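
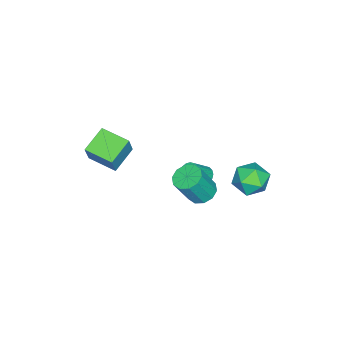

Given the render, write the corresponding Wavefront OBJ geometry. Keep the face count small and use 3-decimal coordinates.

v -1.448 1.176 -0.086
v -1.083 1.668 -0.185
v -0.148 1.175 0.807
v -0.512 0.684 0.906
v -1.266 1.757 0.031
v -0.33 1.265 1.023
v -1.49 1.714 0.221
v -0.554 1.221 1.213
v -1.704 1.547 0.34
v -0.769 1.054 1.332
v -1.86 1.295 0.362
v -0.924 0.802 1.354
v -1.921 1.016 0.281
v -0.986 0.523 1.273
v -1.874 0.774 0.116
v -0.938 0.281 1.108
v -1.729 0.624 -0.095
v -0.794 0.131 0.897
v -1.52 0.601 -0.304
v -0.584 0.108 0.688
v -1.294 0.709 -0.463
v -0.358 0.216 0.529
v -1.104 0.925 -0.536
v -0.168 0.432 0.456
v -0.992 1.198 -0.506
v -0.056 0.705 0.487
v -0.985 1.466 -0.379
v -0.049 0.973 0.613
v -3.033 3.964 -0.304
v -2.074 4.642 -0.546
v -1.986 2.938 0.966
v -1.027 3.616 0.724
v -1.962 4.086 1.309
v -2.609 4.72 0.524
v -1.451 2.86 -0.104
v -2.098 3.494 -0.889
v -1.097 3.96 -0.422
v -1.413 4.718 0.451
v -2.647 2.862 -0.031
v -2.963 3.62 0.842
v 1.176 2.265 1.337
v 1.998 2.226 0.972
v 2.765 1.675 2.757
v 1.944 1.715 3.123
v 1.92 2.742 1.165
v 2.687 2.191 2.95
v 1.558 3.076 1.423
v 2.326 2.525 3.209
v 1.05 3.1 1.649
v 1.818 2.549 3.434
v 0.591 2.806 1.756
v 1.358 2.255 3.541
v 0.355 2.305 1.703
v 1.122 1.754 3.488
v 0.433 1.789 1.51
v 1.2 1.238 3.295
v 0.794 1.455 1.251
v 1.562 0.904 3.037
v 1.302 1.431 1.026
v 2.07 0.88 2.811
v 1.762 1.725 0.919
v 2.529 1.174 2.704
v -0.156 -4.366 2.288
v 0.496 -4.238 3.689
v 0.026 -2.582 2.041
v 0.678 -2.455 3.442
v 1.422 -4.625 1.578
v 2.074 -4.498 2.979
v 1.604 -2.842 1.331
v 2.256 -2.714 2.732
f 2 1 5
f 2 5 3
f 3 5 6
f 3 6 4
f 5 1 7
f 5 7 6
f 6 7 8
f 6 8 4
f 7 1 9
f 7 9 8
f 8 9 10
f 8 10 4
f 9 1 11
f 9 11 10
f 10 11 12
f 10 12 4
f 11 1 13
f 11 13 12
f 12 13 14
f 12 14 4
f 13 1 15
f 13 15 14
f 14 15 16
f 14 16 4
f 15 1 17
f 15 17 16
f 16 17 18
f 16 18 4
f 17 1 19
f 17 19 18
f 18 19 20
f 18 20 4
f 19 1 21
f 19 21 20
f 20 21 22
f 20 22 4
f 21 1 23
f 21 23 22
f 22 23 24
f 22 24 4
f 23 1 25
f 23 25 24
f 24 25 26
f 24 26 4
f 25 1 27
f 25 27 26
f 26 27 28
f 26 28 4
f 27 1 2
f 27 2 28
f 28 2 3
f 28 3 4
f 29 40 34
f 29 34 30
f 29 30 36
f 29 36 39
f 29 39 40
f 30 34 38
f 34 40 33
f 40 39 31
f 39 36 35
f 36 30 37
f 32 38 33
f 32 33 31
f 32 31 35
f 32 35 37
f 32 37 38
f 33 38 34
f 31 33 40
f 35 31 39
f 37 35 36
f 38 37 30
f 42 41 45
f 42 45 43
f 43 45 46
f 43 46 44
f 45 41 47
f 45 47 46
f 46 47 48
f 46 48 44
f 47 41 49
f 47 49 48
f 48 49 50
f 48 50 44
f 49 41 51
f 49 51 50
f 50 51 52
f 50 52 44
f 51 41 53
f 51 53 52
f 52 53 54
f 52 54 44
f 53 41 55
f 53 55 54
f 54 55 56
f 54 56 44
f 55 41 57
f 55 57 56
f 56 57 58
f 56 58 44
f 57 41 59
f 57 59 58
f 58 59 60
f 58 60 44
f 59 41 61
f 59 61 60
f 60 61 62
f 60 62 44
f 61 41 42
f 61 42 62
f 62 42 43
f 62 43 44
f 64 66 63
f 67 64 63
f 63 66 65
f 65 67 63
f 64 70 66
f 68 64 67
f 68 70 64
f 66 70 65
f 69 67 65
f 65 70 69
f 69 68 67
f 70 68 69



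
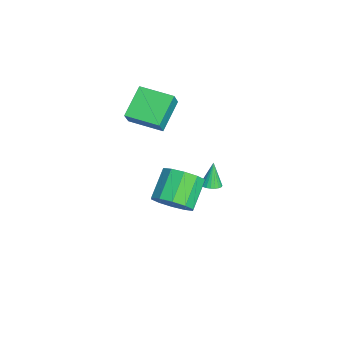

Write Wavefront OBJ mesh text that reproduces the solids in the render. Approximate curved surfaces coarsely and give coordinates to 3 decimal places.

v 4.494 -2.41 -0.678
v 5.194 -2.427 0.144
v 3.947 -1.807 1.22
v 3.246 -1.79 0.398
v 5.237 -1.83 -0.151
v 3.989 -1.209 0.925
v 4.995 -1.454 -0.647
v 3.748 -0.834 0.428
v 4.563 -1.444 -1.155
v 3.315 -0.824 -0.08
v 4.103 -1.803 -1.481
v 2.856 -1.182 -0.405
v 3.793 -2.393 -1.5
v 2.546 -1.773 -0.424
v 3.751 -2.991 -1.205
v 2.503 -2.37 -0.129
v 3.992 -3.366 -0.708
v 2.745 -2.746 0.367
v 4.425 -3.376 -0.2
v 3.177 -2.756 0.875
v 4.884 -3.018 0.125
v 3.637 -2.397 1.201
v -0.762 -0.198 -3.983
v -0.302 -0.466 -3.809
v -1.198 -0.062 -2.617
v -0.234 -0.259 -3.808
v -0.245 -0.042 -3.833
v -0.336 0.151 -3.882
v -0.491 0.291 -3.945
v -0.688 0.356 -4.014
v -0.896 0.337 -4.079
v -1.083 0.237 -4.129
v -1.222 0.07 -4.156
v -1.291 -0.137 -4.158
v -1.279 -0.354 -4.132
v -1.188 -0.547 -4.084
v -1.033 -0.687 -4.021
v -0.836 -0.752 -3.951
v -0.628 -0.733 -3.887
v -0.441 -0.633 -3.837
v -1.462 -4.257 0.591
v -2.844 -3.465 1.682
v -0.636 -2.587 0.427
v -2.018 -1.796 1.518
v -0.862 -4.464 1.502
v -2.244 -3.673 2.593
v -0.036 -2.795 1.338
v -1.418 -2.003 2.429
f 2 1 5
f 2 5 3
f 3 5 6
f 3 6 4
f 5 1 7
f 5 7 6
f 6 7 8
f 6 8 4
f 7 1 9
f 7 9 8
f 8 9 10
f 8 10 4
f 9 1 11
f 9 11 10
f 10 11 12
f 10 12 4
f 11 1 13
f 11 13 12
f 12 13 14
f 12 14 4
f 13 1 15
f 13 15 14
f 14 15 16
f 14 16 4
f 15 1 17
f 15 17 16
f 16 17 18
f 16 18 4
f 17 1 19
f 17 19 18
f 18 19 20
f 18 20 4
f 19 1 21
f 19 21 20
f 20 21 22
f 20 22 4
f 21 1 2
f 21 2 22
f 22 2 3
f 22 3 4
f 24 23 26
f 24 26 25
f 26 23 27
f 26 27 25
f 27 23 28
f 27 28 25
f 28 23 29
f 28 29 25
f 29 23 30
f 29 30 25
f 30 23 31
f 30 31 25
f 31 23 32
f 31 32 25
f 32 23 33
f 32 33 25
f 33 23 34
f 33 34 25
f 34 23 35
f 34 35 25
f 35 23 36
f 35 36 25
f 36 23 37
f 36 37 25
f 37 23 38
f 37 38 25
f 38 23 39
f 38 39 25
f 39 23 40
f 39 40 25
f 40 23 24
f 40 24 25
f 42 44 41
f 45 42 41
f 41 44 43
f 43 45 41
f 42 48 44
f 46 42 45
f 46 48 42
f 44 48 43
f 47 45 43
f 43 48 47
f 47 46 45
f 48 46 47



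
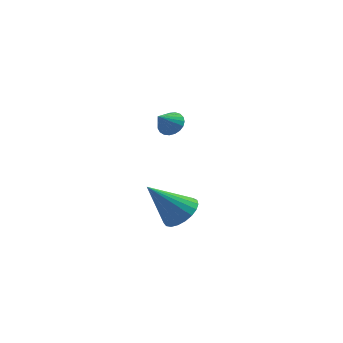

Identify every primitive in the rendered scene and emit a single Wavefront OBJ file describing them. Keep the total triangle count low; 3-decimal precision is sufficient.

v 1.176 2.749 -2.325
v 1.653 2.85 -1.958
v 0.784 2.091 -1.635
v 1.489 3.027 -1.881
v 1.271 3.157 -1.881
v 1.036 3.216 -1.958
v 0.826 3.194 -2.098
v 0.676 3.096 -2.277
v 0.613 2.937 -2.465
v 0.646 2.746 -2.628
v 0.772 2.555 -2.739
v 0.967 2.398 -2.778
v 1.198 2.301 -2.739
v 1.426 2.282 -2.628
v 1.61 2.344 -2.465
v 1.719 2.475 -2.277
v 1.734 2.654 -2.098
v 2.547 -2.333 -4.328
v 3.188 -2.666 -3.921
v 1.373 -2.787 -2.852
v 3.197 -2.339 -3.813
v 3.094 -2.01 -3.794
v 2.896 -1.737 -3.868
v 2.637 -1.567 -4.021
v 2.363 -1.53 -4.227
v 2.12 -1.631 -4.451
v 1.952 -1.854 -4.654
v 1.886 -2.16 -4.8
v 1.934 -2.495 -4.865
v 2.089 -2.803 -4.837
v 2.322 -3.029 -4.721
v 2.594 -3.135 -4.537
v 2.858 -3.102 -4.317
v 3.068 -2.936 -4.099
f 2 1 4
f 2 4 3
f 4 1 5
f 4 5 3
f 5 1 6
f 5 6 3
f 6 1 7
f 6 7 3
f 7 1 8
f 7 8 3
f 8 1 9
f 8 9 3
f 9 1 10
f 9 10 3
f 10 1 11
f 10 11 3
f 11 1 12
f 11 12 3
f 12 1 13
f 12 13 3
f 13 1 14
f 13 14 3
f 14 1 15
f 14 15 3
f 15 1 16
f 15 16 3
f 16 1 17
f 16 17 3
f 17 1 2
f 17 2 3
f 19 18 21
f 19 21 20
f 21 18 22
f 21 22 20
f 22 18 23
f 22 23 20
f 23 18 24
f 23 24 20
f 24 18 25
f 24 25 20
f 25 18 26
f 25 26 20
f 26 18 27
f 26 27 20
f 27 18 28
f 27 28 20
f 28 18 29
f 28 29 20
f 29 18 30
f 29 30 20
f 30 18 31
f 30 31 20
f 31 18 32
f 31 32 20
f 32 18 33
f 32 33 20
f 33 18 34
f 33 34 20
f 34 18 19
f 34 19 20



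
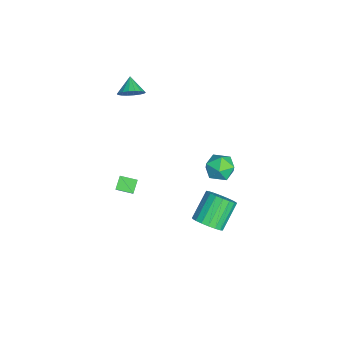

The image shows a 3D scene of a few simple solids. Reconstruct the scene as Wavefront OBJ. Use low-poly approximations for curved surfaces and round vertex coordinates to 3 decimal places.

v 3.211 3.808 3.154
v 4.025 3.401 3.243
v 2.595 2.759 3.997
v 3.409 2.352 4.086
v 3.256 3.161 4.485
v 3.637 3.809 3.964
v 2.983 2.351 3.276
v 3.364 2.999 2.755
v 3.884 2.5 3.318
v 4.053 3.001 4.065
v 2.567 3.159 3.175
v 2.736 3.66 3.922
v 0.407 -2.448 -1.544
v -0.238 -2.197 -1.001
v 0.622 -1.49 -1.733
v -0.023 -1.238 -1.19
v 1.163 -2.442 -0.65
v 0.518 -2.19 -0.107
v 1.378 -1.483 -0.839
v 0.733 -1.232 -0.296
v 1.357 2.581 -4.034
v 1.995 3.256 -3.89
v 0.821 4.094 -2.622
v 0.183 3.419 -2.766
v 1.765 3.411 -4.204
v 0.592 4.248 -2.936
v 1.455 3.4 -4.484
v 0.281 4.238 -3.217
v 1.125 3.228 -4.676
v -0.048 4.066 -3.408
v 0.841 2.927 -4.74
v -0.332 3.765 -3.472
v 0.66 2.558 -4.664
v -0.514 3.396 -3.396
v 0.616 2.194 -4.464
v -0.558 3.031 -3.196
v 0.719 1.906 -4.178
v -0.455 2.744 -2.91
v 0.948 1.752 -3.864
v -0.225 2.589 -2.596
v 1.259 1.762 -3.583
v 0.085 2.6 -2.316
v 1.588 1.934 -3.392
v 0.415 2.772 -2.124
v 1.872 2.235 -3.328
v 0.699 3.073 -2.06
v 2.054 2.604 -3.404
v 0.88 3.442 -2.136
v 2.098 2.969 -3.604
v 0.924 3.806 -2.336
v -3.429 -1.465 3.392
v -3 -1.249 4.032
v -4.351 -1.515 4.028
v -3.108 -0.936 3.899
v -3.28 -0.729 3.667
v -3.481 -0.667 3.38
v -3.672 -0.763 3.095
v -3.815 -0.999 2.869
v -3.882 -1.326 2.747
v -3.859 -1.682 2.753
v -3.751 -1.994 2.885
v -3.579 -2.202 3.118
v -3.378 -2.263 3.405
v -3.187 -2.167 3.69
v -3.044 -1.932 3.915
v -2.977 -1.604 4.037
f 1 12 6
f 1 6 2
f 1 2 8
f 1 8 11
f 1 11 12
f 2 6 10
f 6 12 5
f 12 11 3
f 11 8 7
f 8 2 9
f 4 10 5
f 4 5 3
f 4 3 7
f 4 7 9
f 4 9 10
f 5 10 6
f 3 5 12
f 7 3 11
f 9 7 8
f 10 9 2
f 14 16 13
f 17 14 13
f 13 16 15
f 15 17 13
f 14 20 16
f 18 14 17
f 18 20 14
f 16 20 15
f 19 17 15
f 15 20 19
f 19 18 17
f 20 18 19
f 22 21 25
f 22 25 23
f 23 25 26
f 23 26 24
f 25 21 27
f 25 27 26
f 26 27 28
f 26 28 24
f 27 21 29
f 27 29 28
f 28 29 30
f 28 30 24
f 29 21 31
f 29 31 30
f 30 31 32
f 30 32 24
f 31 21 33
f 31 33 32
f 32 33 34
f 32 34 24
f 33 21 35
f 33 35 34
f 34 35 36
f 34 36 24
f 35 21 37
f 35 37 36
f 36 37 38
f 36 38 24
f 37 21 39
f 37 39 38
f 38 39 40
f 38 40 24
f 39 21 41
f 39 41 40
f 40 41 42
f 40 42 24
f 41 21 43
f 41 43 42
f 42 43 44
f 42 44 24
f 43 21 45
f 43 45 44
f 44 45 46
f 44 46 24
f 45 21 47
f 45 47 46
f 46 47 48
f 46 48 24
f 47 21 49
f 47 49 48
f 48 49 50
f 48 50 24
f 49 21 22
f 49 22 50
f 50 22 23
f 50 23 24
f 52 51 54
f 52 54 53
f 54 51 55
f 54 55 53
f 55 51 56
f 55 56 53
f 56 51 57
f 56 57 53
f 57 51 58
f 57 58 53
f 58 51 59
f 58 59 53
f 59 51 60
f 59 60 53
f 60 51 61
f 60 61 53
f 61 51 62
f 61 62 53
f 62 51 63
f 62 63 53
f 63 51 64
f 63 64 53
f 64 51 65
f 64 65 53
f 65 51 66
f 65 66 53
f 66 51 52
f 66 52 53



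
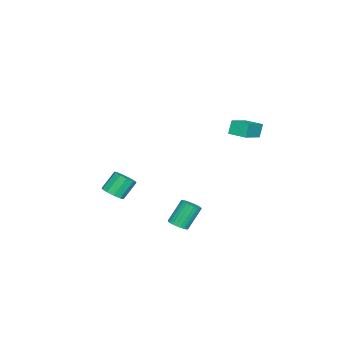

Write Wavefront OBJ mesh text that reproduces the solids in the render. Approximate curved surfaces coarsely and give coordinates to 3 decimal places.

v 3.941 0.402 -4.304
v 4.481 0.492 -4.06
v 3.8 1.028 -2.751
v 3.259 0.938 -2.996
v 4.443 0.698 -4.164
v 3.762 1.234 -2.855
v 4.329 0.86 -4.289
v 3.647 1.395 -2.98
v 4.155 0.951 -4.417
v 3.474 1.487 -3.108
v 3.949 0.959 -4.528
v 3.268 1.495 -3.219
v 3.742 0.882 -4.604
v 3.06 1.418 -3.296
v 3.565 0.732 -4.635
v 2.883 1.268 -3.326
v 3.445 0.532 -4.616
v 2.763 1.068 -3.307
v 3.4 0.312 -4.549
v 2.719 0.848 -3.24
v 3.438 0.106 -4.445
v 2.757 0.642 -3.136
v 3.553 -0.055 -4.32
v 2.871 0.48 -3.011
v 3.726 -0.147 -4.192
v 3.045 0.389 -2.883
v 3.932 -0.155 -4.081
v 3.251 0.381 -2.772
v 4.14 -0.078 -4.004
v 3.458 0.458 -2.696
v 4.317 0.072 -3.974
v 3.635 0.608 -2.665
v 4.437 0.272 -3.993
v 3.755 0.808 -2.684
v 1.791 3.246 1.994
v 1.463 3.33 2.806
v 2.054 4.252 1.996
v 1.725 4.336 2.808
v 3.175 2.884 2.592
v 2.846 2.968 3.404
v 3.437 3.89 2.594
v 3.109 3.974 3.406
v 2.188 -3.882 -3.592
v 2.76 -3.994 -3.187
v 2.124 -3.469 -2.143
v 1.552 -3.358 -2.548
v 2.797 -3.595 -3.365
v 2.161 -3.07 -2.322
v 2.6 -3.306 -3.631
v 1.964 -2.781 -2.587
v 2.247 -3.237 -3.881
v 1.611 -2.712 -2.837
v 1.87 -3.414 -4.021
v 1.235 -2.889 -2.977
v 1.616 -3.771 -3.997
v 0.98 -3.246 -2.953
v 1.579 -4.17 -3.818
v 0.943 -3.645 -2.775
v 1.776 -4.459 -3.553
v 1.14 -3.934 -2.509
v 2.129 -4.528 -3.303
v 1.493 -4.003 -2.259
v 2.505 -4.351 -3.163
v 1.87 -3.826 -2.119
f 2 1 5
f 2 5 3
f 3 5 6
f 3 6 4
f 5 1 7
f 5 7 6
f 6 7 8
f 6 8 4
f 7 1 9
f 7 9 8
f 8 9 10
f 8 10 4
f 9 1 11
f 9 11 10
f 10 11 12
f 10 12 4
f 11 1 13
f 11 13 12
f 12 13 14
f 12 14 4
f 13 1 15
f 13 15 14
f 14 15 16
f 14 16 4
f 15 1 17
f 15 17 16
f 16 17 18
f 16 18 4
f 17 1 19
f 17 19 18
f 18 19 20
f 18 20 4
f 19 1 21
f 19 21 20
f 20 21 22
f 20 22 4
f 21 1 23
f 21 23 22
f 22 23 24
f 22 24 4
f 23 1 25
f 23 25 24
f 24 25 26
f 24 26 4
f 25 1 27
f 25 27 26
f 26 27 28
f 26 28 4
f 27 1 29
f 27 29 28
f 28 29 30
f 28 30 4
f 29 1 31
f 29 31 30
f 30 31 32
f 30 32 4
f 31 1 33
f 31 33 32
f 32 33 34
f 32 34 4
f 33 1 2
f 33 2 34
f 34 2 3
f 34 3 4
f 36 38 35
f 39 36 35
f 35 38 37
f 37 39 35
f 36 42 38
f 40 36 39
f 40 42 36
f 38 42 37
f 41 39 37
f 37 42 41
f 41 40 39
f 42 40 41
f 44 43 47
f 44 47 45
f 45 47 48
f 45 48 46
f 47 43 49
f 47 49 48
f 48 49 50
f 48 50 46
f 49 43 51
f 49 51 50
f 50 51 52
f 50 52 46
f 51 43 53
f 51 53 52
f 52 53 54
f 52 54 46
f 53 43 55
f 53 55 54
f 54 55 56
f 54 56 46
f 55 43 57
f 55 57 56
f 56 57 58
f 56 58 46
f 57 43 59
f 57 59 58
f 58 59 60
f 58 60 46
f 59 43 61
f 59 61 60
f 60 61 62
f 60 62 46
f 61 43 63
f 61 63 62
f 62 63 64
f 62 64 46
f 63 43 44
f 63 44 64
f 64 44 45
f 64 45 46



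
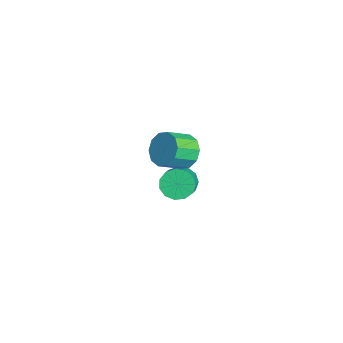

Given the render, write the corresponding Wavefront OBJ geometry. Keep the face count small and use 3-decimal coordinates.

v 2.758 -2.442 1.86
v 3.307 -1.953 2.325
v 3.652 -2.97 2.985
v 3.102 -3.458 2.52
v 2.832 -1.952 2.576
v 3.177 -2.969 3.235
v 2.328 -2.138 2.553
v 2.672 -3.155 3.212
v 1.988 -2.44 2.266
v 2.333 -3.457 2.925
v 1.942 -2.742 1.823
v 2.287 -3.759 2.483
v 2.208 -2.93 1.395
v 2.553 -3.947 2.055
v 2.683 -2.931 1.145
v 3.028 -3.948 1.804
v 3.188 -2.745 1.168
v 3.532 -3.762 1.827
v 3.527 -2.443 1.455
v 3.872 -3.46 2.114
v 3.573 -2.141 1.897
v 3.918 -3.158 2.557
v -0.616 -1.855 -3.298
v -0.157 -1.27 -3.618
v 1.196 -1.72 -2.503
v 0.736 -2.305 -2.182
v -0.381 -1.08 -3.269
v 0.971 -1.531 -2.154
v -0.681 -1.136 -2.929
v 0.672 -1.587 -1.814
v -0.959 -1.421 -2.706
v 0.393 -1.871 -1.591
v -1.129 -1.843 -2.671
v 0.223 -2.293 -1.556
v -1.136 -2.269 -2.835
v 0.216 -2.719 -1.719
v -0.978 -2.563 -3.145
v 0.374 -3.014 -2.03
v -0.705 -2.633 -3.505
v 0.647 -3.083 -2.389
v -0.404 -2.455 -3.798
v 0.949 -2.906 -2.682
v -0.17 -2.087 -3.933
v 1.182 -2.538 -2.817
v -0.078 -1.645 -3.866
v 1.274 -2.096 -2.75
f 2 1 5
f 2 5 3
f 3 5 6
f 3 6 4
f 5 1 7
f 5 7 6
f 6 7 8
f 6 8 4
f 7 1 9
f 7 9 8
f 8 9 10
f 8 10 4
f 9 1 11
f 9 11 10
f 10 11 12
f 10 12 4
f 11 1 13
f 11 13 12
f 12 13 14
f 12 14 4
f 13 1 15
f 13 15 14
f 14 15 16
f 14 16 4
f 15 1 17
f 15 17 16
f 16 17 18
f 16 18 4
f 17 1 19
f 17 19 18
f 18 19 20
f 18 20 4
f 19 1 21
f 19 21 20
f 20 21 22
f 20 22 4
f 21 1 2
f 21 2 22
f 22 2 3
f 22 3 4
f 24 23 27
f 24 27 25
f 25 27 28
f 25 28 26
f 27 23 29
f 27 29 28
f 28 29 30
f 28 30 26
f 29 23 31
f 29 31 30
f 30 31 32
f 30 32 26
f 31 23 33
f 31 33 32
f 32 33 34
f 32 34 26
f 33 23 35
f 33 35 34
f 34 35 36
f 34 36 26
f 35 23 37
f 35 37 36
f 36 37 38
f 36 38 26
f 37 23 39
f 37 39 38
f 38 39 40
f 38 40 26
f 39 23 41
f 39 41 40
f 40 41 42
f 40 42 26
f 41 23 43
f 41 43 42
f 42 43 44
f 42 44 26
f 43 23 45
f 43 45 44
f 44 45 46
f 44 46 26
f 45 23 24
f 45 24 46
f 46 24 25
f 46 25 26



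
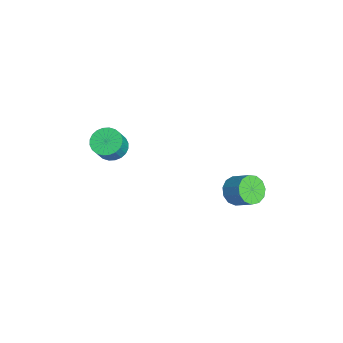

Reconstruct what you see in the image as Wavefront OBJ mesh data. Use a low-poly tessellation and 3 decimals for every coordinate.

v 2.079 2.706 0.213
v 2.622 1.944 0.379
v 3.444 2.712 1.213
v 2.901 3.474 1.047
v 2.83 2.187 -0.05
v 3.652 2.955 0.784
v 2.8 2.595 -0.395
v 3.622 3.362 0.439
v 2.541 3.038 -0.548
v 3.363 3.805 0.286
v 2.136 3.376 -0.459
v 2.958 4.143 0.375
v 1.712 3.501 -0.156
v 2.534 4.268 0.678
v 1.405 3.374 0.263
v 2.227 4.141 1.097
v 1.312 3.035 0.667
v 2.134 3.802 1.501
v 1.462 2.592 0.926
v 2.284 3.359 1.76
v 1.809 2.185 0.96
v 2.631 2.952 1.793
v 2.241 1.943 0.756
v 3.063 2.711 1.59
v -2.582 -3.75 0.428
v -1.748 -3.647 -0.036
v -1.043 -4.028 1.149
v -1.878 -4.13 1.612
v -1.797 -3.303 0.104
v -1.092 -3.684 1.288
v -1.965 -3.027 0.292
v -1.26 -3.408 1.477
v -2.227 -2.861 0.502
v -1.523 -3.241 1.687
v -2.544 -2.83 0.7
v -1.839 -3.21 1.885
v -2.866 -2.939 0.857
v -2.161 -3.32 2.041
v -3.145 -3.172 0.948
v -2.44 -3.552 2.133
v -3.339 -3.492 0.96
v -2.634 -3.873 2.145
v -3.417 -3.852 0.891
v -2.712 -4.233 2.076
v -3.368 -4.196 0.752
v -2.663 -4.577 1.936
v -3.2 -4.472 0.563
v -2.495 -4.853 1.748
v -2.937 -4.639 0.353
v -2.233 -5.019 1.538
v -2.621 -4.67 0.155
v -1.916 -5.05 1.34
v -2.299 -4.56 -0.001
v -1.594 -4.941 1.183
v -2.02 -4.328 -0.093
v -1.315 -4.708 1.092
v -1.826 -4.007 -0.105
v -1.121 -4.388 1.08
f 2 1 5
f 2 5 3
f 3 5 6
f 3 6 4
f 5 1 7
f 5 7 6
f 6 7 8
f 6 8 4
f 7 1 9
f 7 9 8
f 8 9 10
f 8 10 4
f 9 1 11
f 9 11 10
f 10 11 12
f 10 12 4
f 11 1 13
f 11 13 12
f 12 13 14
f 12 14 4
f 13 1 15
f 13 15 14
f 14 15 16
f 14 16 4
f 15 1 17
f 15 17 16
f 16 17 18
f 16 18 4
f 17 1 19
f 17 19 18
f 18 19 20
f 18 20 4
f 19 1 21
f 19 21 20
f 20 21 22
f 20 22 4
f 21 1 23
f 21 23 22
f 22 23 24
f 22 24 4
f 23 1 2
f 23 2 24
f 24 2 3
f 24 3 4
f 26 25 29
f 26 29 27
f 27 29 30
f 27 30 28
f 29 25 31
f 29 31 30
f 30 31 32
f 30 32 28
f 31 25 33
f 31 33 32
f 32 33 34
f 32 34 28
f 33 25 35
f 33 35 34
f 34 35 36
f 34 36 28
f 35 25 37
f 35 37 36
f 36 37 38
f 36 38 28
f 37 25 39
f 37 39 38
f 38 39 40
f 38 40 28
f 39 25 41
f 39 41 40
f 40 41 42
f 40 42 28
f 41 25 43
f 41 43 42
f 42 43 44
f 42 44 28
f 43 25 45
f 43 45 44
f 44 45 46
f 44 46 28
f 45 25 47
f 45 47 46
f 46 47 48
f 46 48 28
f 47 25 49
f 47 49 48
f 48 49 50
f 48 50 28
f 49 25 51
f 49 51 50
f 50 51 52
f 50 52 28
f 51 25 53
f 51 53 52
f 52 53 54
f 52 54 28
f 53 25 55
f 53 55 54
f 54 55 56
f 54 56 28
f 55 25 57
f 55 57 56
f 56 57 58
f 56 58 28
f 57 25 26
f 57 26 58
f 58 26 27
f 58 27 28



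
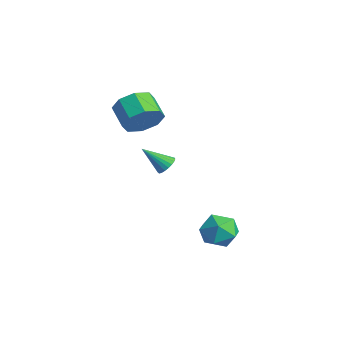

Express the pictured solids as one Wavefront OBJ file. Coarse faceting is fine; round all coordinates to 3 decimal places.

v 2.594 1.421 -3.308
v 3.292 2.041 -2.847
v 3.088 0.139 -2.333
v 3.786 0.759 -1.872
v 2.768 0.911 -1.712
v 2.463 1.704 -2.315
v 3.917 0.476 -2.865
v 3.612 1.269 -3.468
v 4.109 1.457 -2.573
v 3.4 1.726 -1.861
v 2.98 0.454 -3.319
v 2.271 0.723 -2.607
v -1.897 -0.352 2.394
v -1.382 -0.505 3.32
v -2.588 -0.501 3.991
v -3.103 -0.348 3.066
v -1.479 0.289 3.142
v -2.684 0.292 3.814
v -1.82 0.707 2.527
v -3.026 0.711 3.198
v -2.207 0.505 1.834
v -3.412 0.509 2.505
v -2.412 -0.199 1.469
v -3.618 -0.195 2.14
v -2.316 -0.992 1.646
v -3.521 -0.989 2.318
v -1.974 -1.411 2.262
v -3.18 -1.407 2.933
v -1.588 -1.209 2.955
v -2.793 -1.205 3.626
v -1.999 0.869 -0.928
v -1.618 0.446 -1.117
v -2.601 -0.149 0.148
v -1.486 0.558 -0.937
v -1.443 0.724 -0.756
v -1.496 0.915 -0.604
v -1.636 1.098 -0.509
v -1.839 1.242 -0.486
v -2.069 1.321 -0.54
v -2.287 1.323 -0.661
v -2.456 1.245 -0.828
v -2.545 1.103 -1.012
v -2.54 0.921 -1.182
v -2.442 0.729 -1.308
v -2.267 0.562 -1.369
v -2.045 0.448 -1.353
v -1.816 0.407 -1.264
f 1 12 6
f 1 6 2
f 1 2 8
f 1 8 11
f 1 11 12
f 2 6 10
f 6 12 5
f 12 11 3
f 11 8 7
f 8 2 9
f 4 10 5
f 4 5 3
f 4 3 7
f 4 7 9
f 4 9 10
f 5 10 6
f 3 5 12
f 7 3 11
f 9 7 8
f 10 9 2
f 14 13 17
f 14 17 15
f 15 17 18
f 15 18 16
f 17 13 19
f 17 19 18
f 18 19 20
f 18 20 16
f 19 13 21
f 19 21 20
f 20 21 22
f 20 22 16
f 21 13 23
f 21 23 22
f 22 23 24
f 22 24 16
f 23 13 25
f 23 25 24
f 24 25 26
f 24 26 16
f 25 13 27
f 25 27 26
f 26 27 28
f 26 28 16
f 27 13 29
f 27 29 28
f 28 29 30
f 28 30 16
f 29 13 14
f 29 14 30
f 30 14 15
f 30 15 16
f 32 31 34
f 32 34 33
f 34 31 35
f 34 35 33
f 35 31 36
f 35 36 33
f 36 31 37
f 36 37 33
f 37 31 38
f 37 38 33
f 38 31 39
f 38 39 33
f 39 31 40
f 39 40 33
f 40 31 41
f 40 41 33
f 41 31 42
f 41 42 33
f 42 31 43
f 42 43 33
f 43 31 44
f 43 44 33
f 44 31 45
f 44 45 33
f 45 31 46
f 45 46 33
f 46 31 47
f 46 47 33
f 47 31 32
f 47 32 33



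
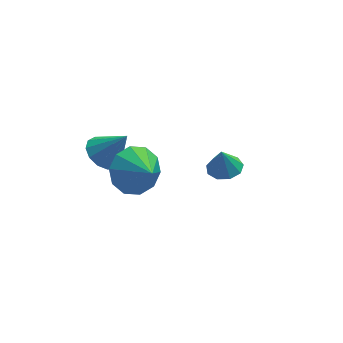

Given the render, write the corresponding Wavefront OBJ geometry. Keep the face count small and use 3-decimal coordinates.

v -3.725 -0.951 0.318
v -3.093 -1.318 -0.464
v -3.295 -2.009 1.162
v -2.743 -0.888 -0.103
v -2.768 -0.482 0.419
v -3.159 -0.255 0.902
v -3.766 -0.294 1.162
v -4.357 -0.584 1.1
v -4.707 -1.014 0.739
v -4.681 -1.42 0.217
v -4.291 -1.646 -0.266
v -3.684 -1.608 -0.526
v -4.31 2.265 -1.881
v -3.607 2.485 -2.307
v -3.43 1.935 -0.599
v -3.767 2.884 -2.094
v -4.099 3.086 -1.815
v -4.498 3.028 -1.556
v -4.837 2.727 -1.401
v -5.009 2.28 -1.398
v -4.959 1.829 -1.549
v -4.703 1.515 -1.805
v -4.322 1.44 -2.086
v -3.937 1.627 -2.301
v -3.671 2.016 -2.384
v 0.682 2.674 -4.545
v 1.191 2.102 -4.46
v 0.538 2.706 -3.455
v 1.438 2.567 -4.441
v 1.331 3.082 -4.471
v 0.921 3.406 -4.535
v 0.399 3.387 -4.604
v 0.01 3.035 -4.645
v -0.065 2.514 -4.64
v 0.21 2.067 -4.59
v 0.706 1.905 -4.519
f 2 1 4
f 2 4 3
f 4 1 5
f 4 5 3
f 5 1 6
f 5 6 3
f 6 1 7
f 6 7 3
f 7 1 8
f 7 8 3
f 8 1 9
f 8 9 3
f 9 1 10
f 9 10 3
f 10 1 11
f 10 11 3
f 11 1 12
f 11 12 3
f 12 1 2
f 12 2 3
f 14 13 16
f 14 16 15
f 16 13 17
f 16 17 15
f 17 13 18
f 17 18 15
f 18 13 19
f 18 19 15
f 19 13 20
f 19 20 15
f 20 13 21
f 20 21 15
f 21 13 22
f 21 22 15
f 22 13 23
f 22 23 15
f 23 13 24
f 23 24 15
f 24 13 25
f 24 25 15
f 25 13 14
f 25 14 15
f 27 26 29
f 27 29 28
f 29 26 30
f 29 30 28
f 30 26 31
f 30 31 28
f 31 26 32
f 31 32 28
f 32 26 33
f 32 33 28
f 33 26 34
f 33 34 28
f 34 26 35
f 34 35 28
f 35 26 36
f 35 36 28
f 36 26 27
f 36 27 28



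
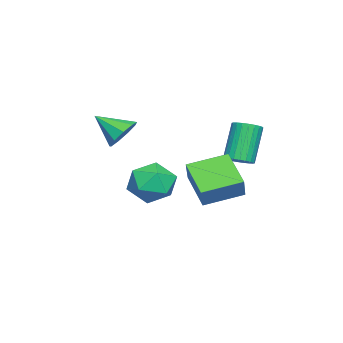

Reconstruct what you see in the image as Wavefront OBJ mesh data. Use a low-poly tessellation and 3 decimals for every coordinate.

v 2.705 -2.635 3.478
v 3.58 -2.694 3.406
v 2.695 -3.905 4.402
v 3.435 -2.35 3.878
v 2.948 -2.139 4.162
v 2.347 -2.16 4.127
v 1.914 -2.404 3.788
v 1.85 -2.756 3.304
v 2.187 -3.052 2.901
v 2.765 -3.152 2.768
v 3.315 -3.011 2.968
v 1.18 1.905 1.989
v 1.748 2.127 2.268
v 0.847 2.217 4.029
v 0.28 1.995 3.751
v 1.634 2.351 2.198
v 0.733 2.442 3.959
v 1.451 2.508 2.097
v 0.55 2.599 3.858
v 1.227 2.573 1.979
v 0.326 2.664 3.74
v 0.996 2.536 1.862
v 0.095 2.627 3.623
v 0.793 2.403 1.765
v -0.108 2.494 3.527
v 0.648 2.194 1.703
v -0.252 2.285 3.464
v 0.585 1.941 1.683
v -0.315 2.032 3.444
v 0.613 1.683 1.711
v -0.288 1.773 3.472
v 0.727 1.458 1.781
v -0.174 1.549 3.542
v 0.91 1.301 1.882
v 0.009 1.392 3.643
v 1.134 1.236 2
v 0.233 1.327 3.761
v 1.365 1.273 2.117
v 0.464 1.364 3.878
v 1.568 1.406 2.213
v 0.667 1.497 3.975
v 1.712 1.615 2.276
v 0.812 1.706 4.037
v 1.775 1.868 2.296
v 0.875 1.959 4.057
v 3.199 0.347 1.553
v 3.963 0.52 2.553
v 2.268 1.844 2.006
v 3.032 2.017 3.005
v 4.328 1.363 0.515
v 5.092 1.536 1.514
v 3.397 2.86 0.967
v 4.161 3.033 1.967
v 0.564 -1.299 -0.593
v 1.639 -1.117 -0.094
v 0.341 -2.903 0.474
v 1.416 -2.721 0.973
v 0.506 -1.981 1.222
v 0.644 -0.989 0.562
v 1.336 -3.031 -0.182
v 1.474 -2.039 -0.842
v 2.116 -2.187 0.159
v 1.603 -1.538 1.027
v 0.377 -2.482 -0.647
v -0.136 -1.833 0.221
f 2 1 4
f 2 4 3
f 4 1 5
f 4 5 3
f 5 1 6
f 5 6 3
f 6 1 7
f 6 7 3
f 7 1 8
f 7 8 3
f 8 1 9
f 8 9 3
f 9 1 10
f 9 10 3
f 10 1 11
f 10 11 3
f 11 1 2
f 11 2 3
f 13 12 16
f 13 16 14
f 14 16 17
f 14 17 15
f 16 12 18
f 16 18 17
f 17 18 19
f 17 19 15
f 18 12 20
f 18 20 19
f 19 20 21
f 19 21 15
f 20 12 22
f 20 22 21
f 21 22 23
f 21 23 15
f 22 12 24
f 22 24 23
f 23 24 25
f 23 25 15
f 24 12 26
f 24 26 25
f 25 26 27
f 25 27 15
f 26 12 28
f 26 28 27
f 27 28 29
f 27 29 15
f 28 12 30
f 28 30 29
f 29 30 31
f 29 31 15
f 30 12 32
f 30 32 31
f 31 32 33
f 31 33 15
f 32 12 34
f 32 34 33
f 33 34 35
f 33 35 15
f 34 12 36
f 34 36 35
f 35 36 37
f 35 37 15
f 36 12 38
f 36 38 37
f 37 38 39
f 37 39 15
f 38 12 40
f 38 40 39
f 39 40 41
f 39 41 15
f 40 12 42
f 40 42 41
f 41 42 43
f 41 43 15
f 42 12 44
f 42 44 43
f 43 44 45
f 43 45 15
f 44 12 13
f 44 13 45
f 45 13 14
f 45 14 15
f 47 49 46
f 50 47 46
f 46 49 48
f 48 50 46
f 47 53 49
f 51 47 50
f 51 53 47
f 49 53 48
f 52 50 48
f 48 53 52
f 52 51 50
f 53 51 52
f 54 65 59
f 54 59 55
f 54 55 61
f 54 61 64
f 54 64 65
f 55 59 63
f 59 65 58
f 65 64 56
f 64 61 60
f 61 55 62
f 57 63 58
f 57 58 56
f 57 56 60
f 57 60 62
f 57 62 63
f 58 63 59
f 56 58 65
f 60 56 64
f 62 60 61
f 63 62 55



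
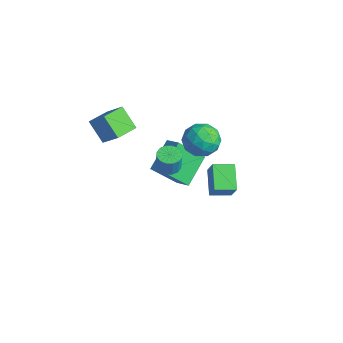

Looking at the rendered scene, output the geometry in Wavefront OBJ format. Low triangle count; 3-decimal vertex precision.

v 1.991 1.901 -0.594
v 2.664 1.77 0.581
v 2.492 2.967 -0.762
v 3.165 2.837 0.413
v 3.215 1.203 -1.373
v 3.888 1.073 -0.198
v 3.716 2.27 -1.541
v 4.389 2.139 -0.366
v -0.103 2.858 1.155
v 0.7 3.401 0.605
v 0.76 1.299 0.875
v 1.563 1.842 0.325
v 1.45 1.98 1.425
v 0.916 2.943 1.598
v 0.544 1.757 -0.118
v 0.01 2.72 0.055
v 1.1 2.721 -0.182
v 1.659 2.859 0.772
v -0.199 1.841 0.708
v 0.36 1.979 1.662
v 0.223 3.266 0.905
v 1.237 1.434 0.575
v 1.17 1.515 1.222
v 1.642 1.834 0.898
v 0.35 2.997 1.489
v 0.822 3.316 1.165
v 1.263 2.481 1.647
v 0.638 1.384 0.315
v 1.11 1.703 -0.009
v -0.182 2.866 0.582
v 0.29 3.185 0.258
v 0.197 2.219 -0.167
v 0.93 3.186 0.119
v 1.437 2.269 -0.046
v 0.838 2.219 -0.306
v 0.524 2.785 -0.204
v 1.259 3.267 0.68
v 1.766 2.351 0.515
v 1.699 2.431 1.161
v 1.386 2.998 1.263
v 1.494 2.867 0.217
v -0.306 2.349 0.965
v 0.201 1.433 0.8
v 0.074 1.702 0.217
v -0.239 2.269 0.319
v 0.023 2.431 1.526
v 0.53 1.514 1.361
v 0.936 1.915 1.684
v 0.622 2.481 1.786
v -0.034 1.833 1.263
v -1.305 1.574 -2.89
v -0.832 1.056 -3
v -0.623 0.988 -1.779
v -1.095 1.506 -1.67
v -0.637 1.367 -3.016
v -0.428 1.3 -1.796
v -0.621 1.734 -2.998
v -0.412 1.666 -1.778
v -0.789 2.058 -2.952
v -0.58 1.99 -1.731
v -1.094 2.252 -2.889
v -0.885 2.184 -1.668
v -1.456 2.264 -2.826
v -1.247 2.197 -1.606
v -1.777 2.092 -2.781
v -1.568 2.024 -1.56
v -1.972 1.78 -2.764
v -1.763 1.713 -1.544
v -1.988 1.414 -2.782
v -1.779 1.346 -1.562
v -1.82 1.09 -2.829
v -1.611 1.022 -1.608
v -1.515 0.896 -2.892
v -1.306 0.828 -1.671
v -1.153 0.883 -2.954
v -0.944 0.816 -1.734
v -3.239 -1.395 -0.802
v -4.344 -1.581 0.269
v -3.531 -0.069 -0.873
v -4.636 -0.255 0.198
v -2.124 -1.085 0.402
v -3.229 -1.271 1.473
v -2.416 0.241 0.331
v -3.521 0.055 1.402
v -1.818 2.459 -5.451
v -2.474 1.134 -3.974
v -2.608 4.069 -4.357
v -3.265 2.743 -2.881
v -0.815 2.577 -4.899
v -1.472 1.251 -3.423
v -1.606 4.186 -3.806
v -2.262 2.861 -2.329
f 2 4 1
f 5 2 1
f 1 4 3
f 3 5 1
f 2 8 4
f 6 2 5
f 6 8 2
f 4 8 3
f 7 5 3
f 3 8 7
f 7 6 5
f 8 6 7
f 9 46 25
f 46 20 49
f 25 49 14
f 46 49 25
f 9 25 21
f 25 14 26
f 21 26 10
f 25 26 21
f 9 21 30
f 21 10 31
f 30 31 16
f 21 31 30
f 9 30 42
f 30 16 45
f 42 45 19
f 30 45 42
f 9 42 46
f 42 19 50
f 46 50 20
f 42 50 46
f 10 26 37
f 26 14 40
f 37 40 18
f 26 40 37
f 14 49 27
f 49 20 48
f 27 48 13
f 49 48 27
f 20 50 47
f 50 19 43
f 47 43 11
f 50 43 47
f 19 45 44
f 45 16 32
f 44 32 15
f 45 32 44
f 16 31 36
f 31 10 33
f 36 33 17
f 31 33 36
f 12 38 24
f 38 18 39
f 24 39 13
f 38 39 24
f 12 24 22
f 24 13 23
f 22 23 11
f 24 23 22
f 12 22 29
f 22 11 28
f 29 28 15
f 22 28 29
f 12 29 34
f 29 15 35
f 34 35 17
f 29 35 34
f 12 34 38
f 34 17 41
f 38 41 18
f 34 41 38
f 13 39 27
f 39 18 40
f 27 40 14
f 39 40 27
f 11 23 47
f 23 13 48
f 47 48 20
f 23 48 47
f 15 28 44
f 28 11 43
f 44 43 19
f 28 43 44
f 17 35 36
f 35 15 32
f 36 32 16
f 35 32 36
f 18 41 37
f 41 17 33
f 37 33 10
f 41 33 37
f 52 51 55
f 52 55 53
f 53 55 56
f 53 56 54
f 55 51 57
f 55 57 56
f 56 57 58
f 56 58 54
f 57 51 59
f 57 59 58
f 58 59 60
f 58 60 54
f 59 51 61
f 59 61 60
f 60 61 62
f 60 62 54
f 61 51 63
f 61 63 62
f 62 63 64
f 62 64 54
f 63 51 65
f 63 65 64
f 64 65 66
f 64 66 54
f 65 51 67
f 65 67 66
f 66 67 68
f 66 68 54
f 67 51 69
f 67 69 68
f 68 69 70
f 68 70 54
f 69 51 71
f 69 71 70
f 70 71 72
f 70 72 54
f 71 51 73
f 71 73 72
f 72 73 74
f 72 74 54
f 73 51 75
f 73 75 74
f 74 75 76
f 74 76 54
f 75 51 52
f 75 52 76
f 76 52 53
f 76 53 54
f 78 80 77
f 81 78 77
f 77 80 79
f 79 81 77
f 78 84 80
f 82 78 81
f 82 84 78
f 80 84 79
f 83 81 79
f 79 84 83
f 83 82 81
f 84 82 83
f 86 88 85
f 89 86 85
f 85 88 87
f 87 89 85
f 86 92 88
f 90 86 89
f 90 92 86
f 88 92 87
f 91 89 87
f 87 92 91
f 91 90 89
f 92 90 91



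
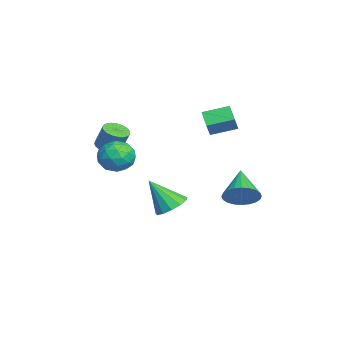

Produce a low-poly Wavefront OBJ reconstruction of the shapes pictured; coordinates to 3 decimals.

v -0.028 -2.579 0.891
v 0.742 -2.528 1.605
v 0.498 -4.132 0.435
v 1.268 -4.081 1.149
v 0.266 -4.155 1.46
v -0.059 -3.196 1.742
v 1.299 -3.464 0.298
v 0.974 -2.505 0.58
v 1.562 -3.075 1.239
v 0.924 -3.502 1.957
v 0.316 -3.158 0.083
v -0.322 -3.585 0.801
v 0.311 -2.418 1.288
v 0.929 -4.242 0.752
v 0.34 -4.286 0.935
v 0.793 -4.256 1.355
v -0.16 -2.81 1.368
v 0.293 -2.78 1.788
v 0.013 -3.736 1.703
v 0.947 -3.88 0.252
v 1.4 -3.85 0.672
v 0.447 -2.404 0.685
v 0.9 -2.374 1.105
v 1.227 -2.924 0.337
v 1.245 -2.709 1.493
v 1.554 -3.622 1.225
v 1.573 -3.259 0.724
v 1.382 -2.695 0.89
v 0.87 -2.96 1.915
v 1.179 -3.873 1.647
v 0.591 -3.916 1.829
v 0.399 -3.353 1.995
v 1.352 -3.282 1.699
v 0.061 -2.787 0.393
v 0.37 -3.7 0.125
v 0.841 -3.307 0.045
v 0.649 -2.744 0.211
v -0.314 -3.038 0.815
v -0.005 -3.951 0.547
v -0.142 -3.965 1.15
v -0.333 -3.401 1.316
v -0.112 -3.378 0.341
v -2.341 -0.434 -3.819
v -1.544 -0.011 -3.388
v -2.659 -1.606 -2.081
v -1.986 0.31 -3.252
v -2.542 0.395 -3.296
v -3.033 0.217 -3.506
v -3.305 -0.168 -3.815
v -3.271 -0.637 -4.125
v -2.942 -1.042 -4.338
v -2.422 -1.253 -4.386
v -1.877 -1.205 -4.254
v -1.479 -0.912 -3.984
v -1.355 -0.467 -3.661
v 2.145 2.794 -1.249
v 2.671 3.116 -0.475
v 0.475 2.886 -0.151
v 2.577 3.45 -0.647
v 2.417 3.683 -0.91
v 2.216 3.781 -1.224
v 2.003 3.728 -1.543
v 1.813 3.534 -1.816
v 1.672 3.226 -2.004
v 1.604 2.853 -2.076
v 1.618 2.471 -2.022
v 1.712 2.138 -1.851
v 1.872 1.904 -1.588
v 2.074 1.806 -1.273
v 2.286 1.859 -0.955
v 2.477 2.053 -0.681
v 2.617 2.361 -0.494
v 2.685 2.734 -0.422
v -2.283 -3.695 0.611
v -1.944 -3.109 0.312
v -1.577 -2.679 1.57
v -1.917 -3.265 1.869
v -2.229 -3.002 0.358
v -1.862 -2.572 1.617
v -2.523 -3.014 0.448
v -2.156 -2.584 1.707
v -2.776 -3.144 0.566
v -2.409 -2.714 1.825
v -2.943 -3.37 0.692
v -2.576 -2.939 1.95
v -2.997 -3.651 0.803
v -2.63 -3.221 2.062
v -2.927 -3.94 0.882
v -2.56 -3.51 2.141
v -2.746 -4.187 0.913
v -2.379 -3.757 2.172
v -2.485 -4.349 0.893
v -2.118 -3.919 2.152
v -2.189 -4.398 0.823
v -1.822 -3.967 2.082
v -1.91 -4.325 0.717
v -1.543 -3.895 1.976
v -1.695 -4.143 0.592
v -1.328 -3.713 1.851
v -1.582 -3.884 0.471
v -1.215 -3.454 1.729
v -1.59 -3.592 0.373
v -1.223 -3.162 1.632
v -1.718 -3.318 0.317
v -1.351 -2.888 1.576
v -0.583 1.177 2.892
v -0.163 0.962 3.67
v -0.6 2.572 3.288
v -0.179 2.357 4.066
v 0.499 1.343 2.354
v 0.92 1.128 3.132
v 0.483 2.738 2.75
v 0.903 2.523 3.528
f 1 38 17
f 38 12 41
f 17 41 6
f 38 41 17
f 1 17 13
f 17 6 18
f 13 18 2
f 17 18 13
f 1 13 22
f 13 2 23
f 22 23 8
f 13 23 22
f 1 22 34
f 22 8 37
f 34 37 11
f 22 37 34
f 1 34 38
f 34 11 42
f 38 42 12
f 34 42 38
f 2 18 29
f 18 6 32
f 29 32 10
f 18 32 29
f 6 41 19
f 41 12 40
f 19 40 5
f 41 40 19
f 12 42 39
f 42 11 35
f 39 35 3
f 42 35 39
f 11 37 36
f 37 8 24
f 36 24 7
f 37 24 36
f 8 23 28
f 23 2 25
f 28 25 9
f 23 25 28
f 4 30 16
f 30 10 31
f 16 31 5
f 30 31 16
f 4 16 14
f 16 5 15
f 14 15 3
f 16 15 14
f 4 14 21
f 14 3 20
f 21 20 7
f 14 20 21
f 4 21 26
f 21 7 27
f 26 27 9
f 21 27 26
f 4 26 30
f 26 9 33
f 30 33 10
f 26 33 30
f 5 31 19
f 31 10 32
f 19 32 6
f 31 32 19
f 3 15 39
f 15 5 40
f 39 40 12
f 15 40 39
f 7 20 36
f 20 3 35
f 36 35 11
f 20 35 36
f 9 27 28
f 27 7 24
f 28 24 8
f 27 24 28
f 10 33 29
f 33 9 25
f 29 25 2
f 33 25 29
f 44 43 46
f 44 46 45
f 46 43 47
f 46 47 45
f 47 43 48
f 47 48 45
f 48 43 49
f 48 49 45
f 49 43 50
f 49 50 45
f 50 43 51
f 50 51 45
f 51 43 52
f 51 52 45
f 52 43 53
f 52 53 45
f 53 43 54
f 53 54 45
f 54 43 55
f 54 55 45
f 55 43 44
f 55 44 45
f 57 56 59
f 57 59 58
f 59 56 60
f 59 60 58
f 60 56 61
f 60 61 58
f 61 56 62
f 61 62 58
f 62 56 63
f 62 63 58
f 63 56 64
f 63 64 58
f 64 56 65
f 64 65 58
f 65 56 66
f 65 66 58
f 66 56 67
f 66 67 58
f 67 56 68
f 67 68 58
f 68 56 69
f 68 69 58
f 69 56 70
f 69 70 58
f 70 56 71
f 70 71 58
f 71 56 72
f 71 72 58
f 72 56 73
f 72 73 58
f 73 56 57
f 73 57 58
f 75 74 78
f 75 78 76
f 76 78 79
f 76 79 77
f 78 74 80
f 78 80 79
f 79 80 81
f 79 81 77
f 80 74 82
f 80 82 81
f 81 82 83
f 81 83 77
f 82 74 84
f 82 84 83
f 83 84 85
f 83 85 77
f 84 74 86
f 84 86 85
f 85 86 87
f 85 87 77
f 86 74 88
f 86 88 87
f 87 88 89
f 87 89 77
f 88 74 90
f 88 90 89
f 89 90 91
f 89 91 77
f 90 74 92
f 90 92 91
f 91 92 93
f 91 93 77
f 92 74 94
f 92 94 93
f 93 94 95
f 93 95 77
f 94 74 96
f 94 96 95
f 95 96 97
f 95 97 77
f 96 74 98
f 96 98 97
f 97 98 99
f 97 99 77
f 98 74 100
f 98 100 99
f 99 100 101
f 99 101 77
f 100 74 102
f 100 102 101
f 101 102 103
f 101 103 77
f 102 74 104
f 102 104 103
f 103 104 105
f 103 105 77
f 104 74 75
f 104 75 105
f 105 75 76
f 105 76 77
f 107 109 106
f 110 107 106
f 106 109 108
f 108 110 106
f 107 113 109
f 111 107 110
f 111 113 107
f 109 113 108
f 112 110 108
f 108 113 112
f 112 111 110
f 113 111 112



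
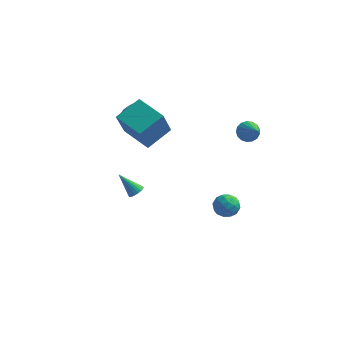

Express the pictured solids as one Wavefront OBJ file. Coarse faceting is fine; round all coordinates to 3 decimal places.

v -3.536 4.249 1.855
v -3.096 4.168 1.552
v -2.763 2.289 2.543
v -3.204 2.371 2.845
v -3.009 4.284 1.744
v -2.676 2.406 2.735
v -3.026 4.394 1.957
v -2.693 2.515 2.948
v -3.144 4.475 2.15
v -2.812 2.596 3.141
v -3.34 4.511 2.284
v -3.007 2.632 3.275
v -3.575 4.495 2.334
v -3.242 2.617 3.325
v -3.802 4.431 2.288
v -3.469 2.552 3.279
v -3.977 4.331 2.157
v -3.644 2.452 3.148
v -4.064 4.214 1.965
v -3.731 2.336 2.956
v -4.047 4.105 1.752
v -3.714 2.226 2.743
v -3.928 4.024 1.559
v -3.596 2.145 2.55
v -3.733 3.988 1.425
v -3.4 2.109 2.416
v -3.498 4.003 1.375
v -3.165 2.125 2.366
v -3.271 4.068 1.421
v -2.938 2.189 2.412
v -3.052 0.884 2.5
v -3.171 -0.131 4.38
v -2.132 2.252 3.297
v -2.251 1.236 5.177
v -1.309 -0.056 2.103
v -1.428 -1.072 3.983
v -0.389 1.311 2.9
v -0.508 0.296 4.78
v -0.991 -3.034 0.582
v -0.636 -3.232 0.907
v -2.029 -2.966 1.758
v -0.601 -3.033 0.926
v -0.625 -2.835 0.893
v -0.705 -2.666 0.813
v -0.828 -2.554 0.698
v -0.976 -2.514 0.565
v -1.127 -2.554 0.434
v -1.256 -2.667 0.327
v -1.346 -2.836 0.258
v -1.381 -3.035 0.238
v -1.357 -3.233 0.271
v -1.277 -3.402 0.351
v -1.154 -3.514 0.466
v -1.005 -3.554 0.599
v -0.855 -3.514 0.73
v -0.726 -3.401 0.838
v 2.577 2.793 -3.45
v 3.296 2.542 -3.853
v 2.224 1.458 -3.247
v 2.943 1.207 -3.65
v 2.993 1.59 -2.879
v 3.211 2.414 -3.005
v 2.309 1.586 -4.095
v 2.527 2.41 -4.221
v 3.131 1.796 -4.252
v 3.553 1.798 -3.501
v 1.967 2.202 -3.599
v 2.389 2.204 -2.848
v 2.967 2.784 -3.669
v 2.553 1.216 -3.431
v 2.582 1.44 -2.978
v 3.005 1.293 -3.215
v 2.917 2.71 -3.17
v 3.34 2.562 -3.407
v 3.162 2.002 -2.835
v 2.18 1.438 -3.693
v 2.603 1.29 -3.93
v 2.515 2.707 -3.885
v 2.938 2.56 -4.122
v 2.358 1.998 -4.265
v 3.293 2.198 -4.141
v 3.086 1.414 -4.022
v 2.713 1.636 -4.283
v 2.841 2.121 -4.357
v 3.541 2.2 -3.699
v 3.334 1.415 -3.58
v 3.363 1.64 -3.127
v 3.491 2.125 -3.2
v 3.444 1.761 -3.934
v 2.186 2.585 -3.52
v 1.979 1.8 -3.401
v 2.029 1.875 -3.9
v 2.157 2.36 -3.973
v 2.434 2.586 -3.078
v 2.227 1.802 -2.959
v 2.679 1.879 -2.743
v 2.807 2.364 -2.817
v 2.076 2.239 -3.166
v 3.547 3.494 2.126
v 4.173 3.756 1.858
v 4.433 2.386 3.114
v 4.112 3.956 2.137
v 3.921 4.051 2.414
v 3.644 4.018 2.625
v 3.345 3.865 2.721
v 3.092 3.627 2.681
v 2.944 3.359 2.514
v 2.933 3.121 2.258
v 3.063 2.97 1.971
v 3.304 2.938 1.72
v 3.6 3.034 1.561
v 3.884 3.235 1.532
v 4.091 3.496 1.639
f 2 1 5
f 2 5 3
f 3 5 6
f 3 6 4
f 5 1 7
f 5 7 6
f 6 7 8
f 6 8 4
f 7 1 9
f 7 9 8
f 8 9 10
f 8 10 4
f 9 1 11
f 9 11 10
f 10 11 12
f 10 12 4
f 11 1 13
f 11 13 12
f 12 13 14
f 12 14 4
f 13 1 15
f 13 15 14
f 14 15 16
f 14 16 4
f 15 1 17
f 15 17 16
f 16 17 18
f 16 18 4
f 17 1 19
f 17 19 18
f 18 19 20
f 18 20 4
f 19 1 21
f 19 21 20
f 20 21 22
f 20 22 4
f 21 1 23
f 21 23 22
f 22 23 24
f 22 24 4
f 23 1 25
f 23 25 24
f 24 25 26
f 24 26 4
f 25 1 27
f 25 27 26
f 26 27 28
f 26 28 4
f 27 1 29
f 27 29 28
f 28 29 30
f 28 30 4
f 29 1 2
f 29 2 30
f 30 2 3
f 30 3 4
f 32 34 31
f 35 32 31
f 31 34 33
f 33 35 31
f 32 38 34
f 36 32 35
f 36 38 32
f 34 38 33
f 37 35 33
f 33 38 37
f 37 36 35
f 38 36 37
f 40 39 42
f 40 42 41
f 42 39 43
f 42 43 41
f 43 39 44
f 43 44 41
f 44 39 45
f 44 45 41
f 45 39 46
f 45 46 41
f 46 39 47
f 46 47 41
f 47 39 48
f 47 48 41
f 48 39 49
f 48 49 41
f 49 39 50
f 49 50 41
f 50 39 51
f 50 51 41
f 51 39 52
f 51 52 41
f 52 39 53
f 52 53 41
f 53 39 54
f 53 54 41
f 54 39 55
f 54 55 41
f 55 39 56
f 55 56 41
f 56 39 40
f 56 40 41
f 57 94 73
f 94 68 97
f 73 97 62
f 94 97 73
f 57 73 69
f 73 62 74
f 69 74 58
f 73 74 69
f 57 69 78
f 69 58 79
f 78 79 64
f 69 79 78
f 57 78 90
f 78 64 93
f 90 93 67
f 78 93 90
f 57 90 94
f 90 67 98
f 94 98 68
f 90 98 94
f 58 74 85
f 74 62 88
f 85 88 66
f 74 88 85
f 62 97 75
f 97 68 96
f 75 96 61
f 97 96 75
f 68 98 95
f 98 67 91
f 95 91 59
f 98 91 95
f 67 93 92
f 93 64 80
f 92 80 63
f 93 80 92
f 64 79 84
f 79 58 81
f 84 81 65
f 79 81 84
f 60 86 72
f 86 66 87
f 72 87 61
f 86 87 72
f 60 72 70
f 72 61 71
f 70 71 59
f 72 71 70
f 60 70 77
f 70 59 76
f 77 76 63
f 70 76 77
f 60 77 82
f 77 63 83
f 82 83 65
f 77 83 82
f 60 82 86
f 82 65 89
f 86 89 66
f 82 89 86
f 61 87 75
f 87 66 88
f 75 88 62
f 87 88 75
f 59 71 95
f 71 61 96
f 95 96 68
f 71 96 95
f 63 76 92
f 76 59 91
f 92 91 67
f 76 91 92
f 65 83 84
f 83 63 80
f 84 80 64
f 83 80 84
f 66 89 85
f 89 65 81
f 85 81 58
f 89 81 85
f 100 99 102
f 100 102 101
f 102 99 103
f 102 103 101
f 103 99 104
f 103 104 101
f 104 99 105
f 104 105 101
f 105 99 106
f 105 106 101
f 106 99 107
f 106 107 101
f 107 99 108
f 107 108 101
f 108 99 109
f 108 109 101
f 109 99 110
f 109 110 101
f 110 99 111
f 110 111 101
f 111 99 112
f 111 112 101
f 112 99 113
f 112 113 101
f 113 99 100
f 113 100 101



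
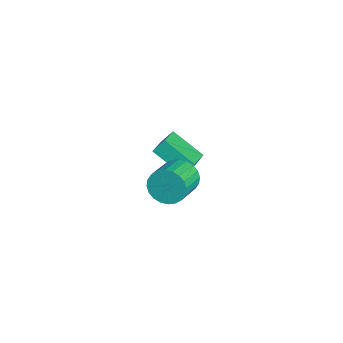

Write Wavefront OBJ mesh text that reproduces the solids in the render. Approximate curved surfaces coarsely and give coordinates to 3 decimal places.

v 1.698 -1.884 0.64
v 2.237 -1.54 -0.102
v 3.621 -2.372 0.517
v 3.082 -2.716 1.26
v 2.285 -1.265 0.159
v 3.67 -2.097 0.778
v 2.244 -1.084 0.493
v 3.629 -1.916 1.112
v 2.12 -1.025 0.85
v 3.505 -1.857 1.469
v 1.932 -1.097 1.175
v 3.316 -1.929 1.794
v 1.708 -1.288 1.418
v 3.092 -2.12 2.038
v 1.482 -1.57 1.543
v 2.867 -2.403 2.163
v 1.289 -1.9 1.531
v 2.674 -2.733 2.15
v 1.159 -2.228 1.383
v 2.543 -3.06 2.002
v 1.11 -2.503 1.122
v 2.495 -3.335 1.741
v 1.151 -2.684 0.788
v 2.536 -3.516 1.407
v 1.275 -2.743 0.431
v 2.66 -3.575 1.05
v 1.464 -2.671 0.106
v 2.848 -3.503 0.725
v 1.688 -2.48 -0.138
v 3.072 -3.312 0.482
v 1.913 -2.197 -0.263
v 3.298 -3.03 0.357
v 2.106 -1.867 -0.25
v 3.491 -2.7 0.369
v -3.198 -0.624 -3.404
v -4.287 -1.99 -2.313
v -3.255 -0.011 -2.693
v -4.344 -1.378 -1.603
v -1.776 -1.242 -2.757
v -2.865 -2.609 -1.667
v -1.833 -0.63 -2.047
v -2.922 -1.996 -0.956
f 2 1 5
f 2 5 3
f 3 5 6
f 3 6 4
f 5 1 7
f 5 7 6
f 6 7 8
f 6 8 4
f 7 1 9
f 7 9 8
f 8 9 10
f 8 10 4
f 9 1 11
f 9 11 10
f 10 11 12
f 10 12 4
f 11 1 13
f 11 13 12
f 12 13 14
f 12 14 4
f 13 1 15
f 13 15 14
f 14 15 16
f 14 16 4
f 15 1 17
f 15 17 16
f 16 17 18
f 16 18 4
f 17 1 19
f 17 19 18
f 18 19 20
f 18 20 4
f 19 1 21
f 19 21 20
f 20 21 22
f 20 22 4
f 21 1 23
f 21 23 22
f 22 23 24
f 22 24 4
f 23 1 25
f 23 25 24
f 24 25 26
f 24 26 4
f 25 1 27
f 25 27 26
f 26 27 28
f 26 28 4
f 27 1 29
f 27 29 28
f 28 29 30
f 28 30 4
f 29 1 31
f 29 31 30
f 30 31 32
f 30 32 4
f 31 1 33
f 31 33 32
f 32 33 34
f 32 34 4
f 33 1 2
f 33 2 34
f 34 2 3
f 34 3 4
f 36 38 35
f 39 36 35
f 35 38 37
f 37 39 35
f 36 42 38
f 40 36 39
f 40 42 36
f 38 42 37
f 41 39 37
f 37 42 41
f 41 40 39
f 42 40 41



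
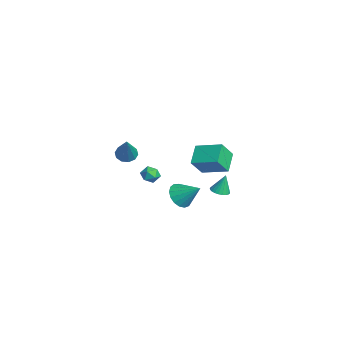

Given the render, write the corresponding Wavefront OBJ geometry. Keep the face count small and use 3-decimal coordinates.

v 1.834 2.655 -1.397
v 2.414 2.655 -1.394
v 1.826 2.985 -0.223
v 2.37 2.869 -1.454
v 2.244 3.05 -1.506
v 2.056 3.171 -1.541
v 1.834 3.213 -1.554
v 1.612 3.171 -1.544
v 1.424 3.05 -1.511
v 1.298 2.869 -1.461
v 1.254 2.655 -1.401
v 1.297 2.441 -1.34
v 1.423 2.26 -1.289
v 1.611 2.139 -1.254
v 1.833 2.097 -1.24
v 2.055 2.139 -1.251
v 2.243 2.26 -1.284
v 2.369 2.441 -1.334
v -1.697 1.252 -3.737
v -0.979 0.716 -3.826
v -0.863 2.208 -2.763
v -0.935 1.002 -4.145
v -1.065 1.346 -4.371
v -1.339 1.667 -4.451
v -1.696 1.894 -4.368
v -2.053 1.974 -4.14
v -2.329 1.888 -3.82
v -2.459 1.656 -3.481
v -2.415 1.332 -3.201
v -2.207 0.99 -3.044
v -1.882 0.707 -3.045
v -1.514 0.55 -3.205
v -1.188 0.553 -3.487
v 3.363 -2.858 3.159
v 3.748 -3.205 2.819
v 4.597 -3.082 4.781
v 3.858 -2.84 2.785
v 3.779 -2.481 2.895
v 3.542 -2.266 3.105
v 3.236 -2.277 3.336
v 2.979 -2.51 3.499
v 2.869 -2.876 3.532
v 2.948 -3.234 3.423
v 3.185 -3.449 3.212
v 3.491 -3.438 2.982
v -1.244 1.742 -0.835
v -2.307 2.271 -0.094
v -1.65 2.496 -1.955
v -2.713 3.025 -1.214
v -0.247 3.035 -0.326
v -1.31 3.564 0.415
v -0.653 3.789 -1.446
v -1.716 4.318 -0.705
v -2.391 0.049 -1.79
v -1.953 -0.152 -2.213
v -3.127 -0.468 -2.307
v -2.689 -0.669 -2.73
v -2.678 -0.889 -2.128
v -2.223 -0.57 -1.809
v -2.857 -0.05 -2.711
v -2.402 0.269 -2.392
v -2.241 -0.213 -2.783
v -2.13 -0.732 -2.422
v -2.95 0.112 -2.098
v -2.839 -0.407 -1.737
f 2 1 4
f 2 4 3
f 4 1 5
f 4 5 3
f 5 1 6
f 5 6 3
f 6 1 7
f 6 7 3
f 7 1 8
f 7 8 3
f 8 1 9
f 8 9 3
f 9 1 10
f 9 10 3
f 10 1 11
f 10 11 3
f 11 1 12
f 11 12 3
f 12 1 13
f 12 13 3
f 13 1 14
f 13 14 3
f 14 1 15
f 14 15 3
f 15 1 16
f 15 16 3
f 16 1 17
f 16 17 3
f 17 1 18
f 17 18 3
f 18 1 2
f 18 2 3
f 20 19 22
f 20 22 21
f 22 19 23
f 22 23 21
f 23 19 24
f 23 24 21
f 24 19 25
f 24 25 21
f 25 19 26
f 25 26 21
f 26 19 27
f 26 27 21
f 27 19 28
f 27 28 21
f 28 19 29
f 28 29 21
f 29 19 30
f 29 30 21
f 30 19 31
f 30 31 21
f 31 19 32
f 31 32 21
f 32 19 33
f 32 33 21
f 33 19 20
f 33 20 21
f 35 34 37
f 35 37 36
f 37 34 38
f 37 38 36
f 38 34 39
f 38 39 36
f 39 34 40
f 39 40 36
f 40 34 41
f 40 41 36
f 41 34 42
f 41 42 36
f 42 34 43
f 42 43 36
f 43 34 44
f 43 44 36
f 44 34 45
f 44 45 36
f 45 34 35
f 45 35 36
f 47 49 46
f 50 47 46
f 46 49 48
f 48 50 46
f 47 53 49
f 51 47 50
f 51 53 47
f 49 53 48
f 52 50 48
f 48 53 52
f 52 51 50
f 53 51 52
f 54 65 59
f 54 59 55
f 54 55 61
f 54 61 64
f 54 64 65
f 55 59 63
f 59 65 58
f 65 64 56
f 64 61 60
f 61 55 62
f 57 63 58
f 57 58 56
f 57 56 60
f 57 60 62
f 57 62 63
f 58 63 59
f 56 58 65
f 60 56 64
f 62 60 61
f 63 62 55



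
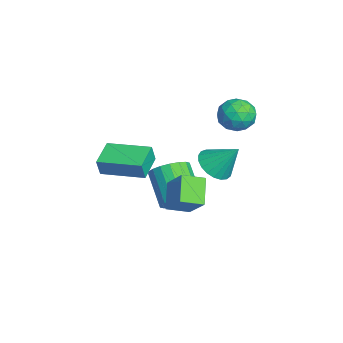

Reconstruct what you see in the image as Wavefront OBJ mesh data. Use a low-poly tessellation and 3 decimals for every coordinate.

v -0.866 2.416 1.58
v -0.053 2.179 1.294
v -1.367 1.101 1.246
v -0.554 0.864 0.96
v -0.699 1.002 1.831
v -0.389 1.814 2.037
v -1.031 1.466 0.503
v -0.721 2.278 0.709
v -0.155 1.591 0.628
v 0.05 1.305 1.449
v -1.47 1.975 1.091
v -1.265 1.689 1.912
v -0.415 2.413 1.466
v -1.005 0.867 1.074
v -1.09 0.948 1.586
v -0.612 0.809 1.418
v -0.613 2.199 1.903
v -0.135 2.059 1.735
v -0.515 1.367 2.051
v -1.285 1.221 0.805
v -0.807 1.081 0.637
v -0.808 2.471 1.122
v -0.33 2.332 0.954
v -0.905 1.913 0.489
v 0.002 1.928 0.906
v -0.292 1.155 0.71
v -0.573 1.509 0.441
v -0.391 1.987 0.563
v 0.123 1.76 1.389
v -0.172 0.987 1.193
v -0.256 1.068 1.705
v -0.074 1.545 1.826
v 0.063 1.414 0.998
v -1.248 2.293 1.347
v -1.543 1.52 1.151
v -1.346 1.735 0.714
v -1.164 2.212 0.835
v -1.128 2.125 1.83
v -1.422 1.352 1.634
v -1.029 1.293 1.977
v -0.847 1.771 2.099
v -1.483 1.866 1.542
v -0.905 -0.653 -4.166
v -0.293 -1.083 -3.596
v -1.704 -1.456 -2.364
v -2.315 -1.027 -2.934
v -0.282 -0.686 -3.463
v -1.693 -1.059 -2.231
v -0.394 -0.283 -3.469
v -1.805 -0.656 -2.237
v -0.607 0.046 -3.614
v -2.018 -0.327 -2.381
v -0.879 0.237 -3.867
v -2.29 -0.136 -2.635
v -1.156 0.252 -4.18
v -2.567 -0.121 -2.948
v -1.384 0.087 -4.491
v -2.795 -0.286 -3.258
v -1.516 -0.224 -4.736
v -2.927 -0.597 -3.504
v -1.527 -0.621 -4.869
v -2.938 -0.994 -3.637
v -1.415 -1.024 -4.863
v -2.826 -1.397 -3.631
v -1.202 -1.353 -4.719
v -2.613 -1.726 -3.486
v -0.93 -1.544 -4.465
v -2.341 -1.917 -3.233
v -0.653 -1.559 -4.152
v -2.064 -1.932 -2.92
v -0.425 -1.394 -3.842
v -1.836 -1.767 -2.609
v 1.125 0.519 -0.499
v 1.688 -0.105 -0.235
v 1.575 1.421 0.679
v 1.894 0.092 -0.465
v 1.968 0.362 -0.7
v 1.895 0.66 -0.901
v 1.69 0.933 -1.032
v 1.387 1.134 -1.07
v 1.039 1.229 -1.01
v 0.706 1.202 -0.862
v 0.445 1.056 -0.651
v 0.302 0.817 -0.413
v 0.301 0.527 -0.19
v 0.443 0.235 -0.021
v 0.703 -0.008 0.066
v 1.036 -0.159 0.055
v 1.384 -0.194 -0.051
v 0.508 -3.686 -0.026
v 0.659 -3.845 0.796
v 1.328 -1.938 0.161
v 1.48 -2.097 0.982
v 1.68 -4.203 -0.342
v 1.832 -4.362 0.479
v 2.501 -2.455 -0.156
v 2.652 -2.614 0.666
v 0.588 -1.385 -1.848
v 1.617 -0.901 -0.694
v 0.486 -0.382 -2.177
v 1.515 0.102 -1.023
v 1.645 -1.562 -2.717
v 2.674 -1.078 -1.563
v 1.543 -0.559 -3.046
v 2.572 -0.075 -1.892
f 1 38 17
f 38 12 41
f 17 41 6
f 38 41 17
f 1 17 13
f 17 6 18
f 13 18 2
f 17 18 13
f 1 13 22
f 13 2 23
f 22 23 8
f 13 23 22
f 1 22 34
f 22 8 37
f 34 37 11
f 22 37 34
f 1 34 38
f 34 11 42
f 38 42 12
f 34 42 38
f 2 18 29
f 18 6 32
f 29 32 10
f 18 32 29
f 6 41 19
f 41 12 40
f 19 40 5
f 41 40 19
f 12 42 39
f 42 11 35
f 39 35 3
f 42 35 39
f 11 37 36
f 37 8 24
f 36 24 7
f 37 24 36
f 8 23 28
f 23 2 25
f 28 25 9
f 23 25 28
f 4 30 16
f 30 10 31
f 16 31 5
f 30 31 16
f 4 16 14
f 16 5 15
f 14 15 3
f 16 15 14
f 4 14 21
f 14 3 20
f 21 20 7
f 14 20 21
f 4 21 26
f 21 7 27
f 26 27 9
f 21 27 26
f 4 26 30
f 26 9 33
f 30 33 10
f 26 33 30
f 5 31 19
f 31 10 32
f 19 32 6
f 31 32 19
f 3 15 39
f 15 5 40
f 39 40 12
f 15 40 39
f 7 20 36
f 20 3 35
f 36 35 11
f 20 35 36
f 9 27 28
f 27 7 24
f 28 24 8
f 27 24 28
f 10 33 29
f 33 9 25
f 29 25 2
f 33 25 29
f 44 43 47
f 44 47 45
f 45 47 48
f 45 48 46
f 47 43 49
f 47 49 48
f 48 49 50
f 48 50 46
f 49 43 51
f 49 51 50
f 50 51 52
f 50 52 46
f 51 43 53
f 51 53 52
f 52 53 54
f 52 54 46
f 53 43 55
f 53 55 54
f 54 55 56
f 54 56 46
f 55 43 57
f 55 57 56
f 56 57 58
f 56 58 46
f 57 43 59
f 57 59 58
f 58 59 60
f 58 60 46
f 59 43 61
f 59 61 60
f 60 61 62
f 60 62 46
f 61 43 63
f 61 63 62
f 62 63 64
f 62 64 46
f 63 43 65
f 63 65 64
f 64 65 66
f 64 66 46
f 65 43 67
f 65 67 66
f 66 67 68
f 66 68 46
f 67 43 69
f 67 69 68
f 68 69 70
f 68 70 46
f 69 43 71
f 69 71 70
f 70 71 72
f 70 72 46
f 71 43 44
f 71 44 72
f 72 44 45
f 72 45 46
f 74 73 76
f 74 76 75
f 76 73 77
f 76 77 75
f 77 73 78
f 77 78 75
f 78 73 79
f 78 79 75
f 79 73 80
f 79 80 75
f 80 73 81
f 80 81 75
f 81 73 82
f 81 82 75
f 82 73 83
f 82 83 75
f 83 73 84
f 83 84 75
f 84 73 85
f 84 85 75
f 85 73 86
f 85 86 75
f 86 73 87
f 86 87 75
f 87 73 88
f 87 88 75
f 88 73 89
f 88 89 75
f 89 73 74
f 89 74 75
f 91 93 90
f 94 91 90
f 90 93 92
f 92 94 90
f 91 97 93
f 95 91 94
f 95 97 91
f 93 97 92
f 96 94 92
f 92 97 96
f 96 95 94
f 97 95 96
f 99 101 98
f 102 99 98
f 98 101 100
f 100 102 98
f 99 105 101
f 103 99 102
f 103 105 99
f 101 105 100
f 104 102 100
f 100 105 104
f 104 103 102
f 105 103 104



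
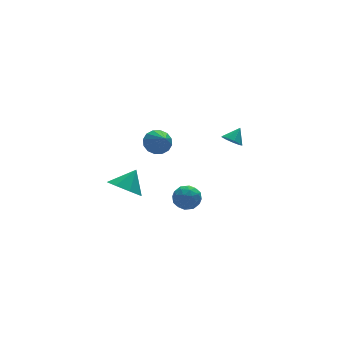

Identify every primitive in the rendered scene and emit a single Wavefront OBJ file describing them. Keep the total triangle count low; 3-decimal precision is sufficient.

v -0.062 4.348 0.356
v 0.409 3.857 -0.187
v -0.178 3.012 1.464
v 0.711 4.054 0.083
v 0.805 4.33 0.426
v 0.668 4.611 0.75
v 0.335 4.822 0.968
v -0.104 4.905 1.022
v -0.532 4.839 0.898
v -0.834 4.642 0.628
v -0.929 4.365 0.285
v -0.791 4.084 -0.039
v -0.458 3.874 -0.257
v -0.019 3.791 -0.311
v -4.143 -0.3 0.496
v -3.465 0.13 -0.242
v -3.257 0.1 1.544
v -4.033 0.679 0.029
v -4.665 0.654 0.573
v -4.991 0.071 1.072
v -4.821 -0.73 1.233
v -4.254 -1.279 0.963
v -3.622 -1.254 0.419
v -3.295 -0.671 -0.08
v 3.623 2.302 0.649
v 4.084 1.872 0.394
v 4.317 2.618 1.371
v 4.117 2.285 0.182
v 3.919 2.706 0.189
v 3.582 2.938 0.411
v 3.265 2.873 0.744
v 3.115 2.54 1.034
v 3.203 2.097 1.143
v 3.487 1.75 1.021
v 3.835 1.661 0.725
v -1.005 -0.954 -0.828
v -0.506 -0.978 -0.126
v -1.534 -2.202 -0.494
v -1.035 -2.226 0.208
v -1.687 -1.663 0.162
v -1.36 -0.893 -0.044
v -0.68 -2.287 -0.576
v -0.353 -1.517 -0.782
v -0.305 -1.802 0.03
v -0.927 -1.417 0.486
v -1.113 -1.763 -1.106
v -1.735 -1.378 -0.65
v -0.709 -0.857 -0.506
v -1.331 -2.323 -0.114
v -1.714 -1.992 -0.141
v -1.421 -2.007 0.272
v -1.211 -0.807 -0.458
v -0.917 -0.821 -0.046
v -1.612 -1.223 0.123
v -1.123 -2.359 -0.574
v -0.829 -2.373 -0.162
v -0.619 -1.173 -0.892
v -0.326 -1.188 -0.479
v -0.428 -1.957 -0.743
v -0.297 -1.355 -0.002
v -0.608 -2.088 0.195
v -0.4 -2.125 -0.266
v -0.208 -1.672 -0.387
v -0.663 -1.129 0.266
v -0.974 -1.862 0.462
v -1.357 -1.531 0.435
v -1.165 -1.078 0.314
v -0.545 -1.613 0.358
v -1.066 -1.318 -1.082
v -1.377 -2.051 -0.886
v -0.875 -2.102 -0.934
v -0.683 -1.649 -1.055
v -1.432 -1.092 -0.815
v -1.743 -1.825 -0.618
v -1.832 -1.508 -0.233
v -1.64 -1.055 -0.354
v -1.495 -1.567 -0.978
f 2 1 4
f 2 4 3
f 4 1 5
f 4 5 3
f 5 1 6
f 5 6 3
f 6 1 7
f 6 7 3
f 7 1 8
f 7 8 3
f 8 1 9
f 8 9 3
f 9 1 10
f 9 10 3
f 10 1 11
f 10 11 3
f 11 1 12
f 11 12 3
f 12 1 13
f 12 13 3
f 13 1 14
f 13 14 3
f 14 1 2
f 14 2 3
f 16 15 18
f 16 18 17
f 18 15 19
f 18 19 17
f 19 15 20
f 19 20 17
f 20 15 21
f 20 21 17
f 21 15 22
f 21 22 17
f 22 15 23
f 22 23 17
f 23 15 24
f 23 24 17
f 24 15 16
f 24 16 17
f 26 25 28
f 26 28 27
f 28 25 29
f 28 29 27
f 29 25 30
f 29 30 27
f 30 25 31
f 30 31 27
f 31 25 32
f 31 32 27
f 32 25 33
f 32 33 27
f 33 25 34
f 33 34 27
f 34 25 35
f 34 35 27
f 35 25 26
f 35 26 27
f 36 73 52
f 73 47 76
f 52 76 41
f 73 76 52
f 36 52 48
f 52 41 53
f 48 53 37
f 52 53 48
f 36 48 57
f 48 37 58
f 57 58 43
f 48 58 57
f 36 57 69
f 57 43 72
f 69 72 46
f 57 72 69
f 36 69 73
f 69 46 77
f 73 77 47
f 69 77 73
f 37 53 64
f 53 41 67
f 64 67 45
f 53 67 64
f 41 76 54
f 76 47 75
f 54 75 40
f 76 75 54
f 47 77 74
f 77 46 70
f 74 70 38
f 77 70 74
f 46 72 71
f 72 43 59
f 71 59 42
f 72 59 71
f 43 58 63
f 58 37 60
f 63 60 44
f 58 60 63
f 39 65 51
f 65 45 66
f 51 66 40
f 65 66 51
f 39 51 49
f 51 40 50
f 49 50 38
f 51 50 49
f 39 49 56
f 49 38 55
f 56 55 42
f 49 55 56
f 39 56 61
f 56 42 62
f 61 62 44
f 56 62 61
f 39 61 65
f 61 44 68
f 65 68 45
f 61 68 65
f 40 66 54
f 66 45 67
f 54 67 41
f 66 67 54
f 38 50 74
f 50 40 75
f 74 75 47
f 50 75 74
f 42 55 71
f 55 38 70
f 71 70 46
f 55 70 71
f 44 62 63
f 62 42 59
f 63 59 43
f 62 59 63
f 45 68 64
f 68 44 60
f 64 60 37
f 68 60 64



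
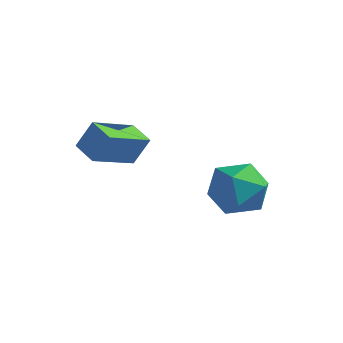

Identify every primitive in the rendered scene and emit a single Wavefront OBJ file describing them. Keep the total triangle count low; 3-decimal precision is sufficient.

v -3.02 -4.333 1.03
v -2.569 -3.969 2.138
v -2.6 -2.591 0.287
v -2.149 -2.227 1.394
v -2.031 -4.693 0.746
v -1.58 -4.329 1.853
v -1.611 -2.951 0.002
v -1.16 -2.587 1.11
v 1.742 -0.746 0.046
v 2.686 -1.283 -0.553
v 0.494 -1.297 -1.427
v 1.438 -1.834 -2.026
v 1.018 -2.322 -0.966
v 1.789 -1.982 -0.055
v 1.391 -0.598 -1.925
v 2.162 -0.258 -1.014
v 2.469 -1.192 -1.771
v 2.239 -2.257 -1.179
v 0.941 -0.323 -0.801
v 0.711 -1.388 -0.209
f 2 4 1
f 5 2 1
f 1 4 3
f 3 5 1
f 2 8 4
f 6 2 5
f 6 8 2
f 4 8 3
f 7 5 3
f 3 8 7
f 7 6 5
f 8 6 7
f 9 20 14
f 9 14 10
f 9 10 16
f 9 16 19
f 9 19 20
f 10 14 18
f 14 20 13
f 20 19 11
f 19 16 15
f 16 10 17
f 12 18 13
f 12 13 11
f 12 11 15
f 12 15 17
f 12 17 18
f 13 18 14
f 11 13 20
f 15 11 19
f 17 15 16
f 18 17 10



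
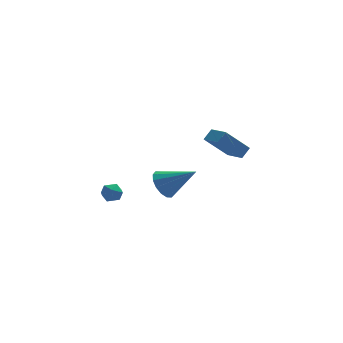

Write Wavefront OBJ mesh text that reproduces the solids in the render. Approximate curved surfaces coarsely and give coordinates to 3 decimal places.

v 2.825 -0.559 -1.819
v 3.347 -0.202 -1.297
v 2.347 0.682 -2.19
v 2.869 1.039 -1.668
v 4.211 -0.459 -3.272
v 4.733 -0.102 -2.75
v 3.733 0.782 -3.643
v 4.255 1.139 -3.121
v -0.585 -2.407 -3.622
v -0.267 -2.917 -4.371
v 0.985 -3.193 -2.418
v -0.027 -2.482 -4.4
v 0.063 -2.028 -4.22
v -0.021 -1.675 -3.881
v -0.256 -1.518 -3.472
v -0.579 -1.599 -3.103
v -0.904 -1.897 -2.874
v -1.144 -2.331 -2.845
v -1.234 -2.786 -3.024
v -1.15 -3.139 -3.364
v -0.915 -3.296 -3.773
v -0.592 -3.214 -4.141
v -3.533 -3.289 -3.553
v -3.047 -3.438 -3.128
v -4.173 -4.002 -3.072
v -3.687 -4.151 -2.647
v -3.982 -3.558 -2.618
v -3.587 -3.118 -2.916
v -3.633 -4.322 -3.284
v -3.238 -3.882 -3.582
v -3.109 -4.076 -2.962
v -3.325 -3.604 -2.55
v -3.895 -3.836 -3.65
v -4.111 -3.364 -3.238
f 2 4 1
f 5 2 1
f 1 4 3
f 3 5 1
f 2 8 4
f 6 2 5
f 6 8 2
f 4 8 3
f 7 5 3
f 3 8 7
f 7 6 5
f 8 6 7
f 10 9 12
f 10 12 11
f 12 9 13
f 12 13 11
f 13 9 14
f 13 14 11
f 14 9 15
f 14 15 11
f 15 9 16
f 15 16 11
f 16 9 17
f 16 17 11
f 17 9 18
f 17 18 11
f 18 9 19
f 18 19 11
f 19 9 20
f 19 20 11
f 20 9 21
f 20 21 11
f 21 9 22
f 21 22 11
f 22 9 10
f 22 10 11
f 23 34 28
f 23 28 24
f 23 24 30
f 23 30 33
f 23 33 34
f 24 28 32
f 28 34 27
f 34 33 25
f 33 30 29
f 30 24 31
f 26 32 27
f 26 27 25
f 26 25 29
f 26 29 31
f 26 31 32
f 27 32 28
f 25 27 34
f 29 25 33
f 31 29 30
f 32 31 24



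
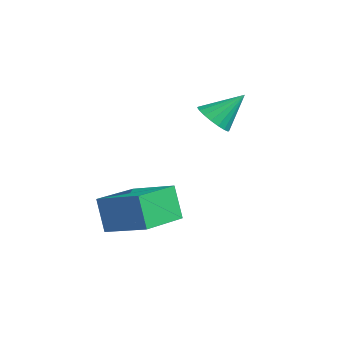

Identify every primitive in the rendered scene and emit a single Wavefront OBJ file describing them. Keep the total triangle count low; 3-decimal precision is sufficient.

v -1.831 -0.693 1.37
v -1.16 -0.799 1.347
v -1.649 0.253 2.33
v -1.201 -0.581 1.141
v -1.367 -0.386 0.979
v -1.625 -0.252 0.896
v -1.923 -0.205 0.906
v -2.204 -0.255 1.008
v -2.41 -0.391 1.182
v -2.502 -0.588 1.393
v -2.461 -0.805 1.6
v -2.295 -1 1.761
v -2.037 -1.135 1.845
v -1.739 -1.182 1.834
v -1.458 -1.132 1.732
v -1.251 -0.995 1.558
v -0.44 -4.629 -2.186
v -0.865 -4.734 -0.995
v -1.436 -3.159 -2.413
v -1.862 -3.264 -1.221
v 0.762 -3.736 -1.679
v 0.336 -3.841 -0.487
v -0.235 -2.266 -1.905
v -0.66 -2.371 -0.714
f 2 1 4
f 2 4 3
f 4 1 5
f 4 5 3
f 5 1 6
f 5 6 3
f 6 1 7
f 6 7 3
f 7 1 8
f 7 8 3
f 8 1 9
f 8 9 3
f 9 1 10
f 9 10 3
f 10 1 11
f 10 11 3
f 11 1 12
f 11 12 3
f 12 1 13
f 12 13 3
f 13 1 14
f 13 14 3
f 14 1 15
f 14 15 3
f 15 1 16
f 15 16 3
f 16 1 2
f 16 2 3
f 18 20 17
f 21 18 17
f 17 20 19
f 19 21 17
f 18 24 20
f 22 18 21
f 22 24 18
f 20 24 19
f 23 21 19
f 19 24 23
f 23 22 21
f 24 22 23

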